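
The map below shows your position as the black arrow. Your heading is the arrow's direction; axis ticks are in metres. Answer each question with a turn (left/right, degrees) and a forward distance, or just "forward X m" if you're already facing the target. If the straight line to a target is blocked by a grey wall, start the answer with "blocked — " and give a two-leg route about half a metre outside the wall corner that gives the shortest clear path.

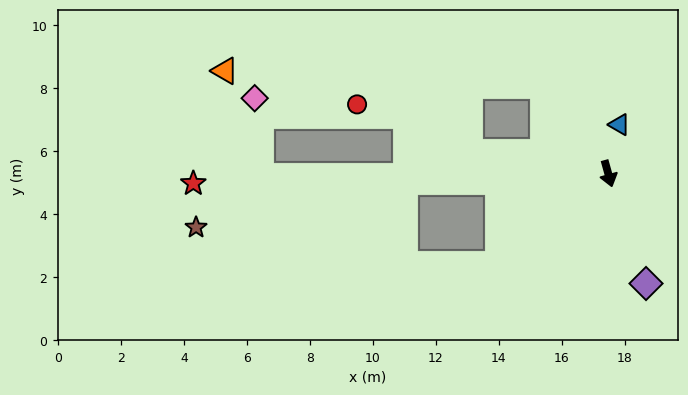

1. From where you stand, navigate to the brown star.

blocked — turn right 103°, forward 6.5 m, then turn left 10°, forward 6.8 m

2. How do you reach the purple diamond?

turn left 3°, forward 3.7 m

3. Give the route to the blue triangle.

turn left 152°, forward 1.6 m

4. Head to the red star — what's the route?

turn right 104°, forward 13.2 m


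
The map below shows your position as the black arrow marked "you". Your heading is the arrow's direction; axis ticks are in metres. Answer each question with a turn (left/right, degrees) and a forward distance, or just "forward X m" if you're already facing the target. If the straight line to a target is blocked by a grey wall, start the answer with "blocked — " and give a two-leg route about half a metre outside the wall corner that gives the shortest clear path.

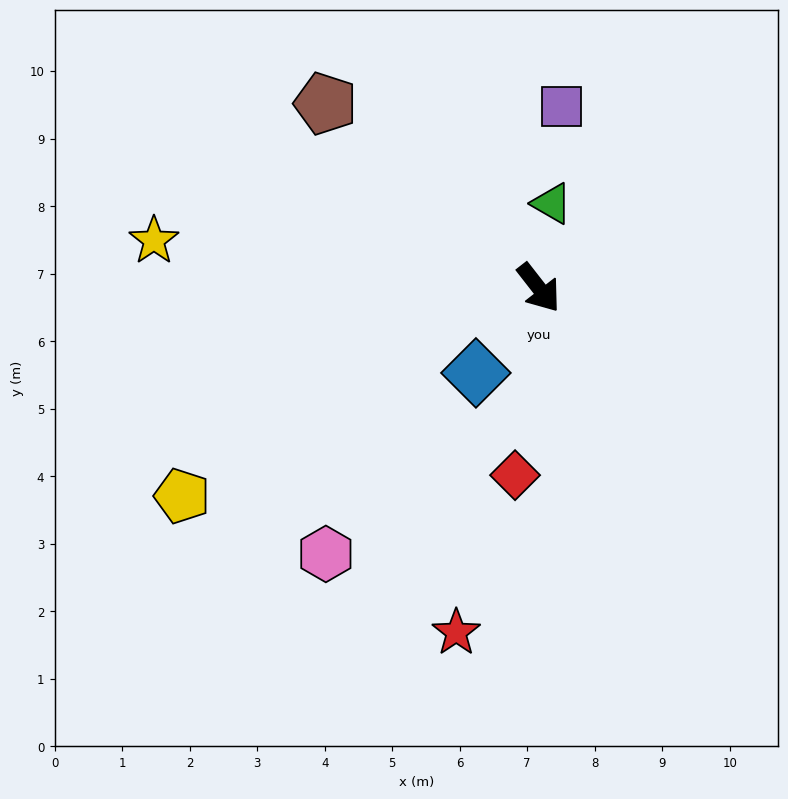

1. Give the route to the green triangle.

turn left 133°, forward 1.3 m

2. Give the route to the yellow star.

turn right 135°, forward 5.7 m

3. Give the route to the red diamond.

turn right 45°, forward 2.8 m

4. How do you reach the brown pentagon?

turn right 169°, forward 4.2 m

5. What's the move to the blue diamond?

turn right 74°, forward 1.6 m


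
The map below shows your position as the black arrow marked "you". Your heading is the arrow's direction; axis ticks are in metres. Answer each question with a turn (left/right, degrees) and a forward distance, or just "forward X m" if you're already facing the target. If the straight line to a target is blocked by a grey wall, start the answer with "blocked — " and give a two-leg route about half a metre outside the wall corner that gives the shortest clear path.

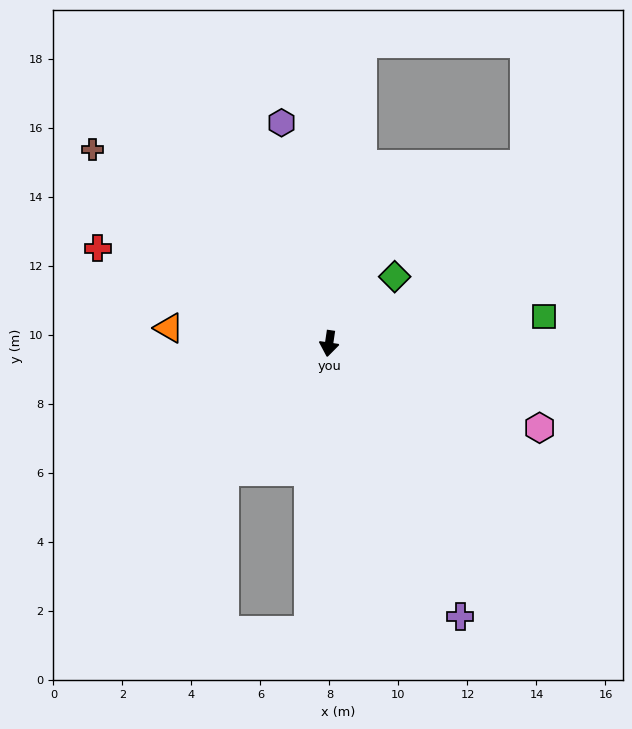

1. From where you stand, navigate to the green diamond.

turn left 144°, forward 2.7 m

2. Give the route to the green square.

turn left 106°, forward 6.3 m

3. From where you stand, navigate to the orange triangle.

turn right 87°, forward 4.7 m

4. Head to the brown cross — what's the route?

turn right 121°, forward 8.9 m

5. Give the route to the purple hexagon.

turn right 159°, forward 6.5 m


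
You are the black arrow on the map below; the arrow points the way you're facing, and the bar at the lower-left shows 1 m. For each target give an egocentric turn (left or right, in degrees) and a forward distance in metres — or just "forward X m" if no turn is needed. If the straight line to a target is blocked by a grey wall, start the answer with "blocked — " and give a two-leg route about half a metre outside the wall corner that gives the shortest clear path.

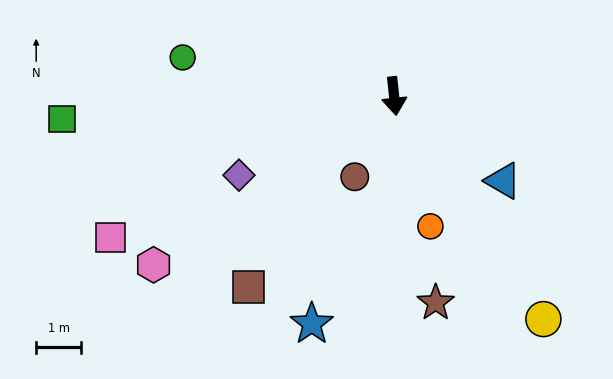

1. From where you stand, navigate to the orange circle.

turn left 9°, forward 3.0 m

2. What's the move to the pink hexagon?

turn right 61°, forward 6.5 m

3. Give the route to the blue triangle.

turn left 46°, forward 3.1 m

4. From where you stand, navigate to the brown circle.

turn right 32°, forward 2.0 m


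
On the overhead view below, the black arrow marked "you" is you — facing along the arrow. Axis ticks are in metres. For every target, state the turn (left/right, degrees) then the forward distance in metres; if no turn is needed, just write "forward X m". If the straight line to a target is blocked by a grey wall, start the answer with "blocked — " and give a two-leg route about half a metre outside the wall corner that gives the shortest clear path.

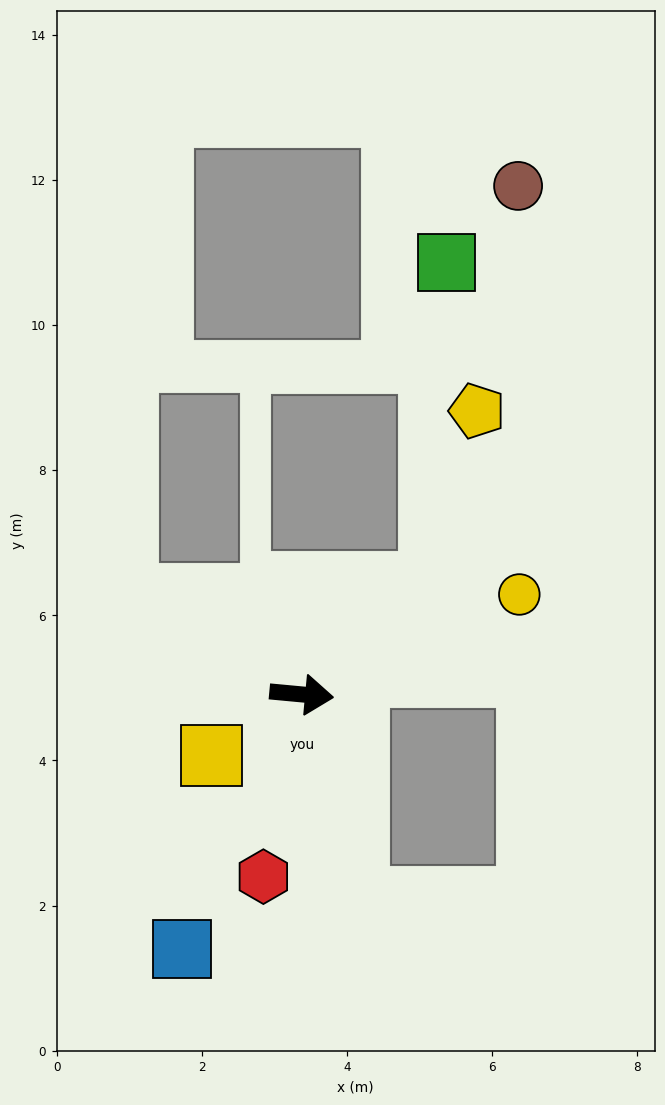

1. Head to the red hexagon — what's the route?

turn right 97°, forward 2.6 m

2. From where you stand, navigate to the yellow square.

turn right 140°, forward 1.5 m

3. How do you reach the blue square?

turn right 110°, forward 3.9 m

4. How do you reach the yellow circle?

turn left 30°, forward 3.3 m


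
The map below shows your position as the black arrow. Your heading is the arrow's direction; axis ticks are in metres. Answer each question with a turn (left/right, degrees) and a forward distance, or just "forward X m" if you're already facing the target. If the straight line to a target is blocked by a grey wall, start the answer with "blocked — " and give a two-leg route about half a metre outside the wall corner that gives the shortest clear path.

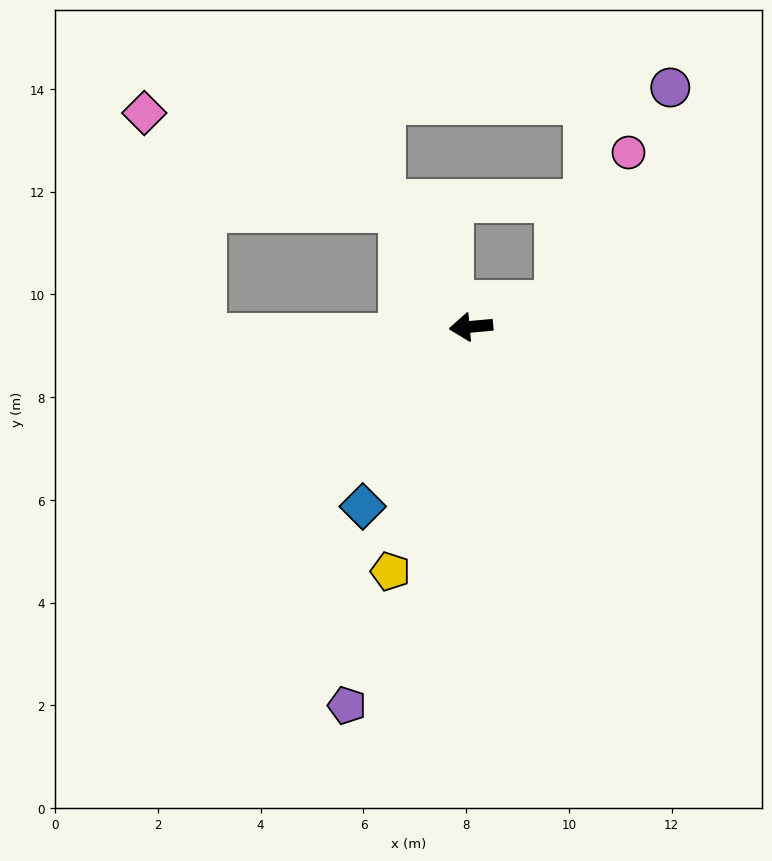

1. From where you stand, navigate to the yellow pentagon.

turn left 66°, forward 5.0 m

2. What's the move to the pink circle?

blocked — turn right 169°, forward 1.7 m, then turn left 48°, forward 3.2 m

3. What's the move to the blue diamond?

turn left 54°, forward 4.1 m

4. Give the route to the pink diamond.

blocked — turn right 64°, forward 2.6 m, then turn left 38°, forward 5.3 m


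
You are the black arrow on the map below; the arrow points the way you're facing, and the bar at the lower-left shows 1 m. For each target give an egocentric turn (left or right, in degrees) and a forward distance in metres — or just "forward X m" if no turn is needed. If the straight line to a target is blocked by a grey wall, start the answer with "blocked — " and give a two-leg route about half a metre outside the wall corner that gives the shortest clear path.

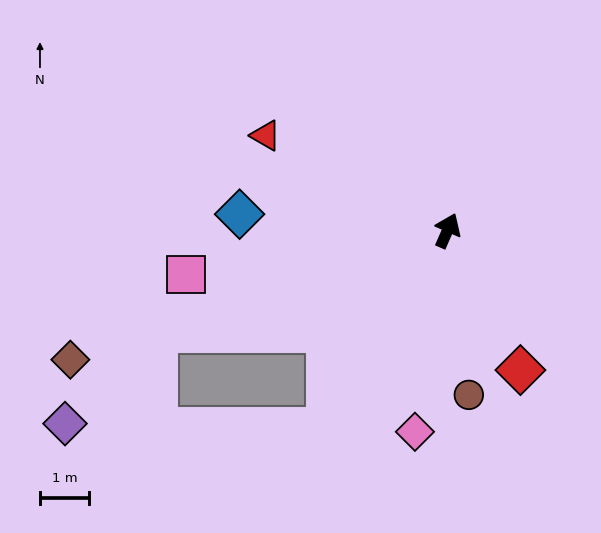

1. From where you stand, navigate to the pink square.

turn left 123°, forward 5.4 m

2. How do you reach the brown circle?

turn right 149°, forward 3.4 m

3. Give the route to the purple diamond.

blocked — turn left 133°, forward 6.3 m, then turn left 26°, forward 2.7 m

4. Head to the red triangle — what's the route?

turn left 86°, forward 4.2 m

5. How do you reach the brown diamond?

turn left 132°, forward 8.1 m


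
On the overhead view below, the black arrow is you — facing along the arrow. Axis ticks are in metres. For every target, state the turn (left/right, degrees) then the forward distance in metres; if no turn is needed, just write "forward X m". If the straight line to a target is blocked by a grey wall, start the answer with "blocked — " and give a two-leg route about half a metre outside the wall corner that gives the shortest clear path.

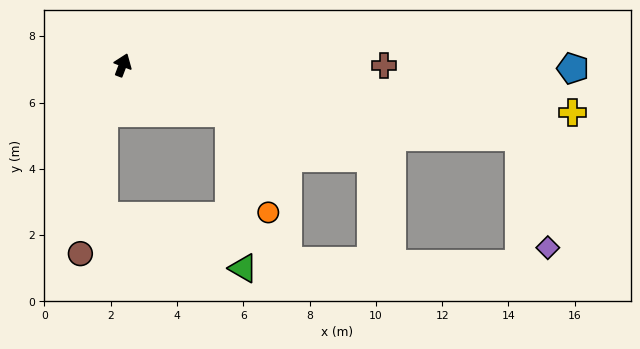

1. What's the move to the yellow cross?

turn right 75°, forward 13.6 m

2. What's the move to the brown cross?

turn right 69°, forward 7.9 m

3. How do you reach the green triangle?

blocked — turn right 93°, forward 3.5 m, then turn right 61°, forward 4.7 m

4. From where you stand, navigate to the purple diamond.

blocked — turn right 79°, forward 12.2 m, then turn right 66°, forward 3.4 m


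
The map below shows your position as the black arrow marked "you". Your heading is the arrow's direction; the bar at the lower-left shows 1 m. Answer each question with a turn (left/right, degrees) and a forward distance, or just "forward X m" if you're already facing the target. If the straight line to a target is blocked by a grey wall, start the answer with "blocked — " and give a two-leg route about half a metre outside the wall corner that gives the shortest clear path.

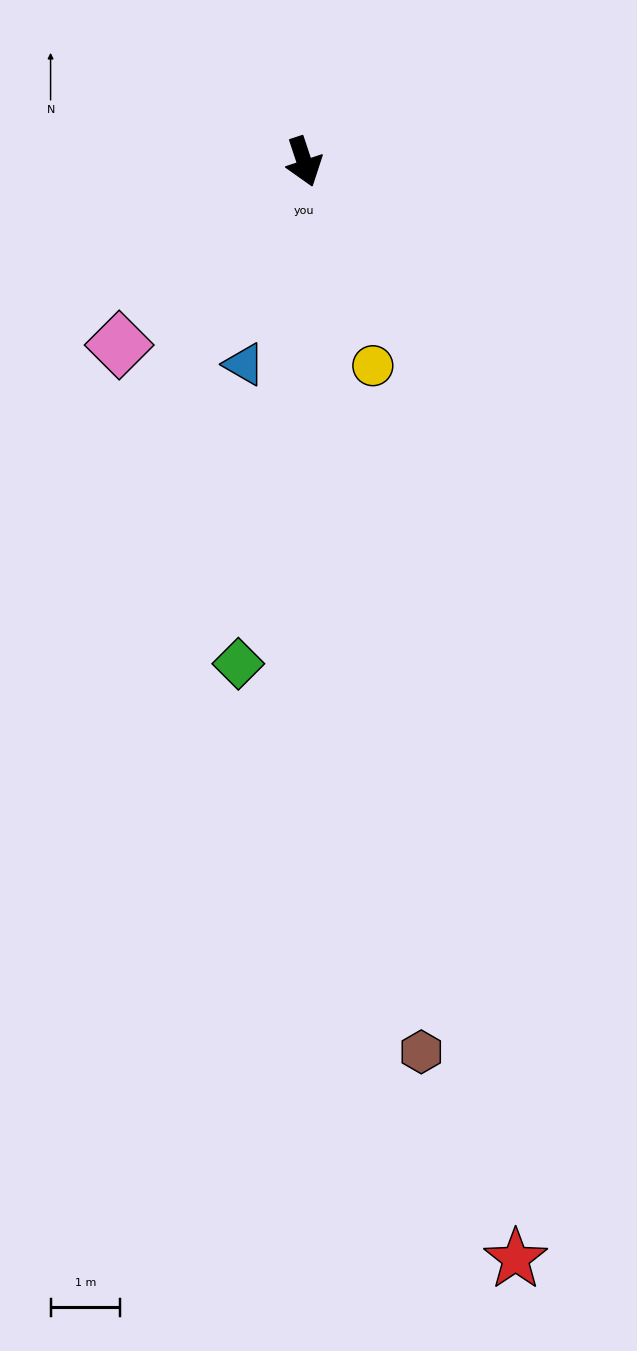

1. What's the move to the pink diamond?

turn right 64°, forward 3.7 m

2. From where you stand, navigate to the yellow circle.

forward 3.1 m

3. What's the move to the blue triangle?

turn right 35°, forward 3.0 m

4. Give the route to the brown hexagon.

turn right 11°, forward 12.9 m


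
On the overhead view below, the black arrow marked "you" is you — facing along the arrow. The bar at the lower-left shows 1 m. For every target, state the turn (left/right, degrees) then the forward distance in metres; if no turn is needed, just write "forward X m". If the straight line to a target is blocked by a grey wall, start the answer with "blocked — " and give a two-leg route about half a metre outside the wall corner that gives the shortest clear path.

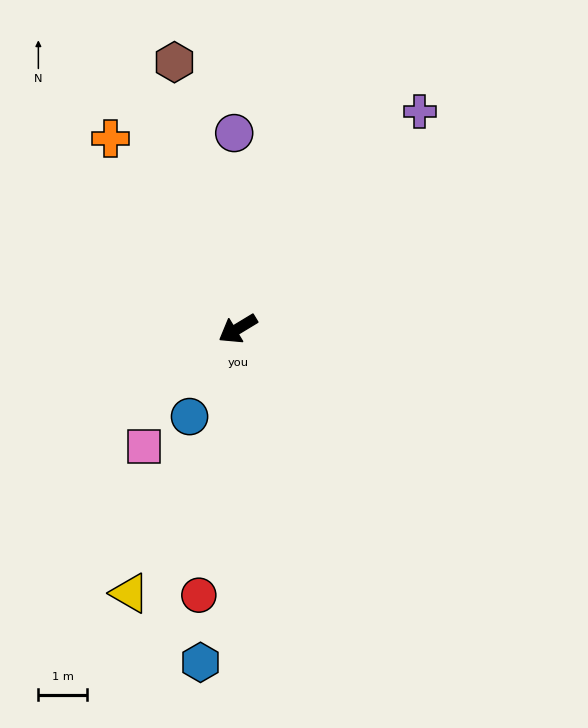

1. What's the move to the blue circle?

turn left 30°, forward 2.1 m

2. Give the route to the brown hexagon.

turn right 108°, forward 5.6 m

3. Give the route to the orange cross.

turn right 87°, forward 4.7 m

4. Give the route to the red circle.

turn left 50°, forward 5.5 m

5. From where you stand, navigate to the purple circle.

turn right 120°, forward 4.0 m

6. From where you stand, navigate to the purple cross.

turn right 161°, forward 5.8 m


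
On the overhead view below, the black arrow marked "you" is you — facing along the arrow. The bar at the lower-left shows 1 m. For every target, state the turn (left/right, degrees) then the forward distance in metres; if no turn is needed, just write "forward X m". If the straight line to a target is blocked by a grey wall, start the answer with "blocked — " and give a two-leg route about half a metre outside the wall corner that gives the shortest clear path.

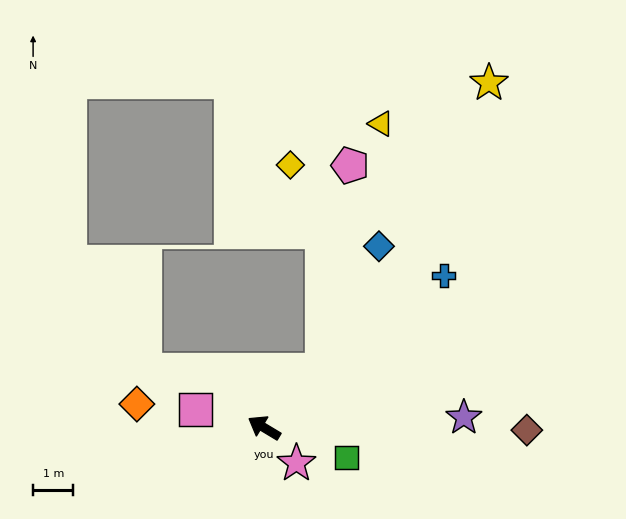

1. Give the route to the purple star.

turn right 146°, forward 5.0 m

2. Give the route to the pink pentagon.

blocked — turn right 104°, forward 2.0 m, then turn left 37°, forward 5.1 m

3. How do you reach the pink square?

turn left 16°, forward 1.8 m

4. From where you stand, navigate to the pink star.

turn left 163°, forward 1.2 m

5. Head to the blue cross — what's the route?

turn right 109°, forward 5.8 m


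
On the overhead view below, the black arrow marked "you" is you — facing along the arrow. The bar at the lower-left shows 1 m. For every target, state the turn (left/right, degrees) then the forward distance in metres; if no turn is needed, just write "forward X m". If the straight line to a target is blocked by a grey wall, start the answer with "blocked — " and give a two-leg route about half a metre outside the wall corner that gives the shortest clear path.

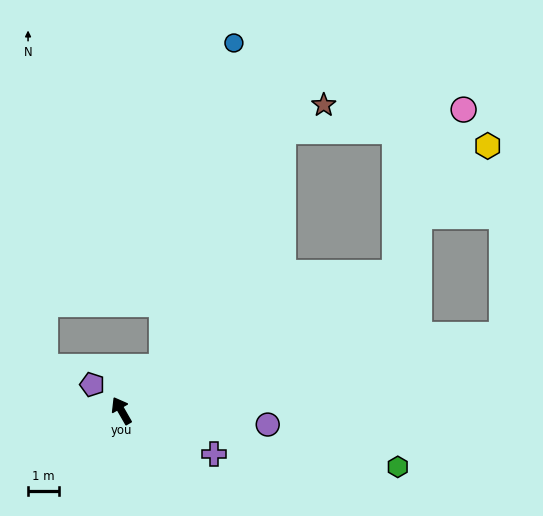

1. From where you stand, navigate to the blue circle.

blocked — turn right 73°, forward 1.9 m, then turn left 31°, forward 10.6 m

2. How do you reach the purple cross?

turn right 145°, forward 3.3 m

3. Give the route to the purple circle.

turn right 125°, forward 4.7 m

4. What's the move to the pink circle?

blocked — turn right 93°, forward 9.8 m, then turn left 40°, forward 5.7 m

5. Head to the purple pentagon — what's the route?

turn left 18°, forward 1.3 m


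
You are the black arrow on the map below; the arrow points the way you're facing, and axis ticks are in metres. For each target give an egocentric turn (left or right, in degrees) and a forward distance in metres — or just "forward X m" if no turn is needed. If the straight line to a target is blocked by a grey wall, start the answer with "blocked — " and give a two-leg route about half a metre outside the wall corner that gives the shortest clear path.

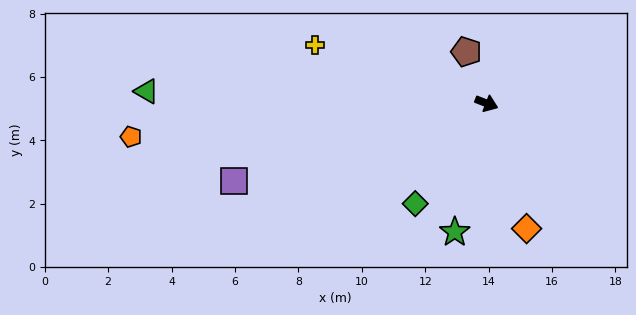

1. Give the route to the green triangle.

turn right 161°, forward 10.7 m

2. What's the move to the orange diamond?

turn right 51°, forward 4.1 m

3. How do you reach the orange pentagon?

turn right 153°, forward 11.3 m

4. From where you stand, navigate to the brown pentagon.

turn left 133°, forward 1.7 m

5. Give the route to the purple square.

turn right 142°, forward 8.3 m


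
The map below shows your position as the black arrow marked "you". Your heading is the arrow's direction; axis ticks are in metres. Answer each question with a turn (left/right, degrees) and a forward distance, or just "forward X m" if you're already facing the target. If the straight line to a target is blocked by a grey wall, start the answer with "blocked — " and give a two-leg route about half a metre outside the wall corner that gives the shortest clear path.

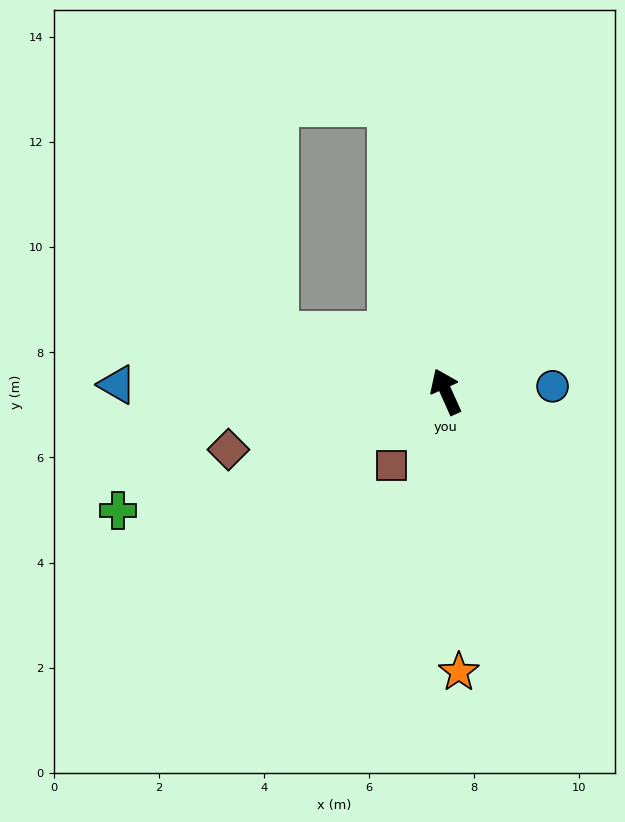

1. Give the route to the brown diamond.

turn left 81°, forward 4.3 m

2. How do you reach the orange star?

turn left 158°, forward 5.3 m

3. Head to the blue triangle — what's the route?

turn left 65°, forward 6.3 m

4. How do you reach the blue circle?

turn right 111°, forward 2.0 m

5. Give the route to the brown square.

turn left 119°, forward 1.7 m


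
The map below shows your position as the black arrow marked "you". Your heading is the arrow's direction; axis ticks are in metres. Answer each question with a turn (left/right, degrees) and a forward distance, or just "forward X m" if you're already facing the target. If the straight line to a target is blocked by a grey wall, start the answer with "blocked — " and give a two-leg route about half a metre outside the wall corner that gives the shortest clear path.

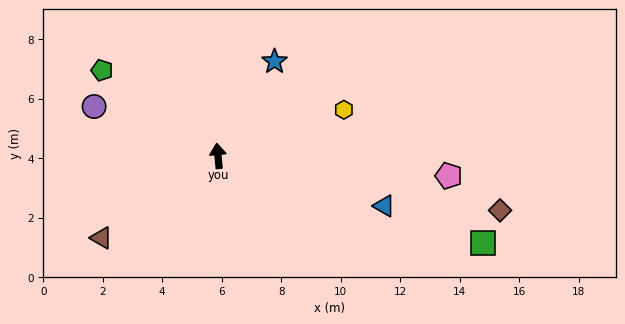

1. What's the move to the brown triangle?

turn left 120°, forward 4.8 m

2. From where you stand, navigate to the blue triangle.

turn right 112°, forward 5.8 m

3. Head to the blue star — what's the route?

turn right 37°, forward 3.7 m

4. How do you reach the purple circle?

turn left 63°, forward 4.5 m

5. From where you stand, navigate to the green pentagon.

turn left 48°, forward 4.8 m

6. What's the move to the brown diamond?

turn right 107°, forward 9.7 m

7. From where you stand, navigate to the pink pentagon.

turn right 101°, forward 7.8 m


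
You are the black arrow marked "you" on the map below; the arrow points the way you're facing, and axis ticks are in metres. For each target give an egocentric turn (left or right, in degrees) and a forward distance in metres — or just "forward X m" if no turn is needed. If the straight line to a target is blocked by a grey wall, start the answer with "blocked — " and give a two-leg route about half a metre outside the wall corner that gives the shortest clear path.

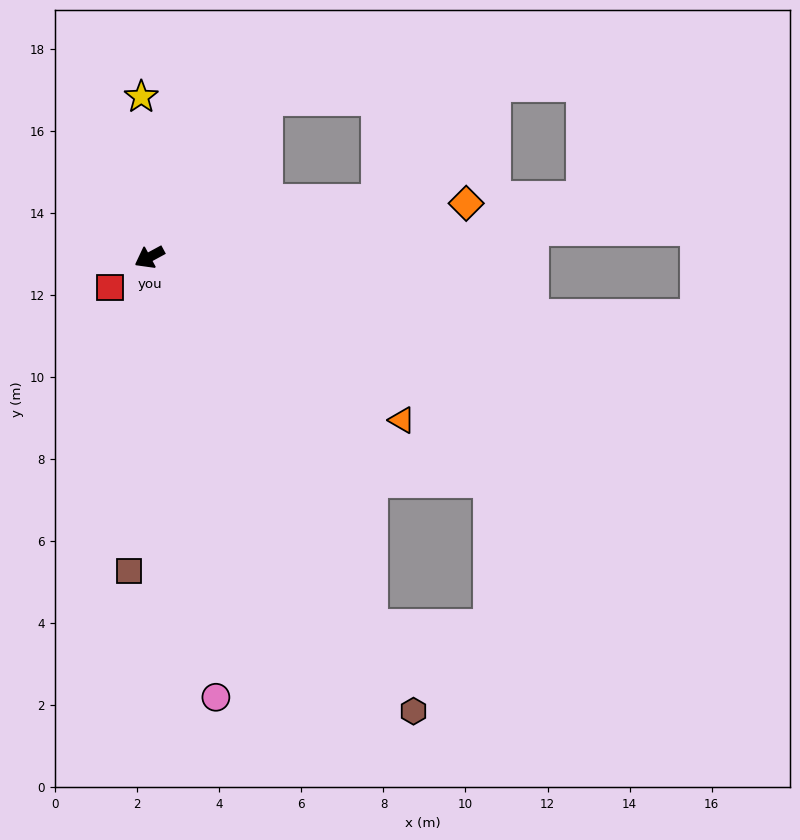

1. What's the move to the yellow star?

turn right 116°, forward 3.9 m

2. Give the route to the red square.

turn left 9°, forward 1.2 m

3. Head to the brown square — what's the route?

turn left 58°, forward 7.7 m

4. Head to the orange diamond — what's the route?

turn left 161°, forward 7.8 m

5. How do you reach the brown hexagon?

turn left 92°, forward 12.8 m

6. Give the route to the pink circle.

turn left 70°, forward 10.8 m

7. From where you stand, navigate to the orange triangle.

turn left 119°, forward 7.3 m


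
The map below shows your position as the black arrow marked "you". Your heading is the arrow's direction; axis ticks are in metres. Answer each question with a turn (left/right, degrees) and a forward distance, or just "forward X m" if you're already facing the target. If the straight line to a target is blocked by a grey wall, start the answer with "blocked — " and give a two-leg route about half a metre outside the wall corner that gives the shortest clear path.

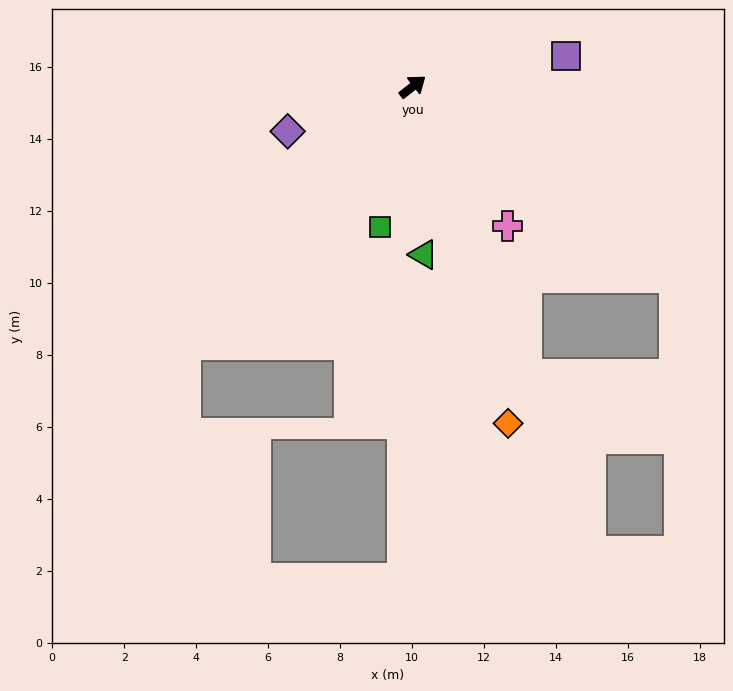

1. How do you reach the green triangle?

turn right 124°, forward 4.7 m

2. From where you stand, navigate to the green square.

turn right 141°, forward 4.0 m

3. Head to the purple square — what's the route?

turn right 27°, forward 4.3 m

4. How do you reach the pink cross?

turn right 94°, forward 4.7 m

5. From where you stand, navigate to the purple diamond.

turn left 162°, forward 3.7 m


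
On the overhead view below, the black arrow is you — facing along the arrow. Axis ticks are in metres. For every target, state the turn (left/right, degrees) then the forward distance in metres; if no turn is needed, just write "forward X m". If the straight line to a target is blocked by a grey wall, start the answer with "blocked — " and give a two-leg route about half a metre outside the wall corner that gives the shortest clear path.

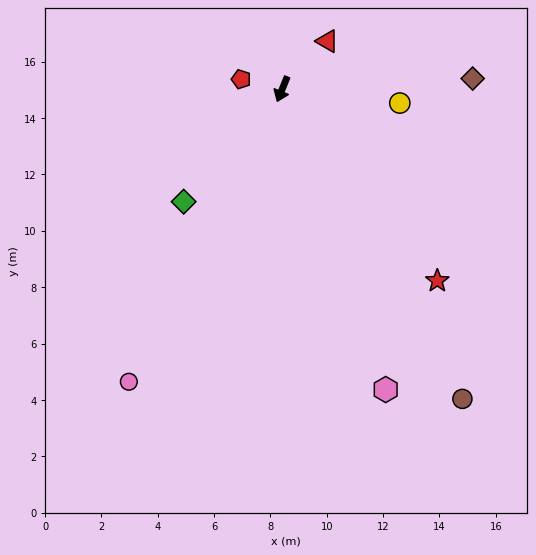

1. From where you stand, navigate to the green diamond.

turn right 19°, forward 5.3 m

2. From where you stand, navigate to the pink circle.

turn right 6°, forward 11.7 m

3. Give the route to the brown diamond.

turn left 115°, forward 6.8 m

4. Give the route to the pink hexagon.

turn left 41°, forward 11.3 m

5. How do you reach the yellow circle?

turn left 105°, forward 4.2 m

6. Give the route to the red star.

turn left 61°, forward 8.8 m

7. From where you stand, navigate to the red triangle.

turn left 159°, forward 2.3 m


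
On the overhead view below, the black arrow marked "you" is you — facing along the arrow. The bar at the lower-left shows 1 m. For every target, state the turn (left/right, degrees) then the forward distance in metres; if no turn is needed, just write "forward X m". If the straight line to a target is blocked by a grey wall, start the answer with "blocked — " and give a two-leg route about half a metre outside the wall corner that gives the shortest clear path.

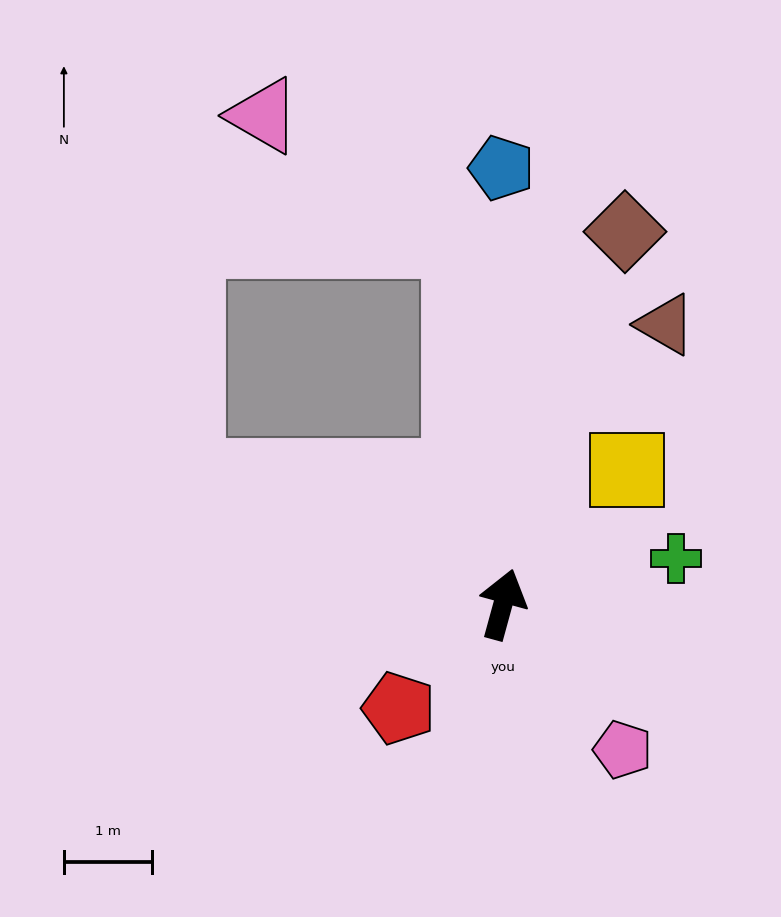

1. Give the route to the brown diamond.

turn right 3°, forward 4.4 m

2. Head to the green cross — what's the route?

turn right 60°, forward 2.0 m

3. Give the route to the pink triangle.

blocked — turn left 22°, forward 4.1 m, then turn left 51°, forward 2.6 m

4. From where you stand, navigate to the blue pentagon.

turn left 15°, forward 4.9 m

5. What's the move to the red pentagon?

turn left 150°, forward 1.7 m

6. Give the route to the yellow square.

turn right 27°, forward 2.1 m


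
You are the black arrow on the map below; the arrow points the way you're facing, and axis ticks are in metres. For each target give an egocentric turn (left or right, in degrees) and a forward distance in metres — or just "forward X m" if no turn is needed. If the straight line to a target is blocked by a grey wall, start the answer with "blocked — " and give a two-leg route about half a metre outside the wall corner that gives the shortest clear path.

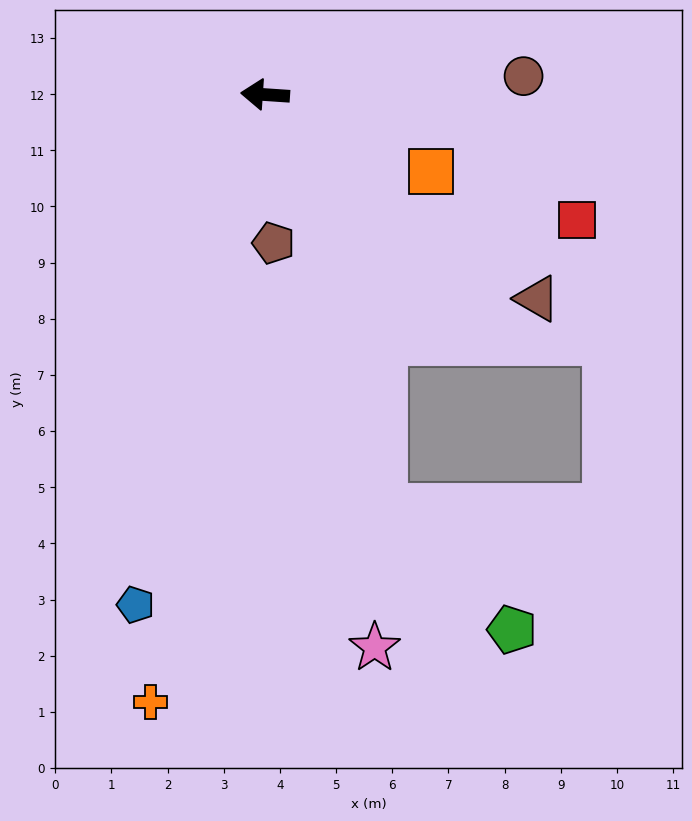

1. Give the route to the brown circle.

turn right 172°, forward 4.6 m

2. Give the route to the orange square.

turn left 159°, forward 3.3 m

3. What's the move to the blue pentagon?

turn left 80°, forward 9.4 m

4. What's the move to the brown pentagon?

turn left 97°, forward 2.6 m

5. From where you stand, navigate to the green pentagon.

blocked — turn left 110°, forward 7.6 m, then turn left 30°, forward 3.2 m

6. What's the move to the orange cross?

turn left 83°, forward 11.0 m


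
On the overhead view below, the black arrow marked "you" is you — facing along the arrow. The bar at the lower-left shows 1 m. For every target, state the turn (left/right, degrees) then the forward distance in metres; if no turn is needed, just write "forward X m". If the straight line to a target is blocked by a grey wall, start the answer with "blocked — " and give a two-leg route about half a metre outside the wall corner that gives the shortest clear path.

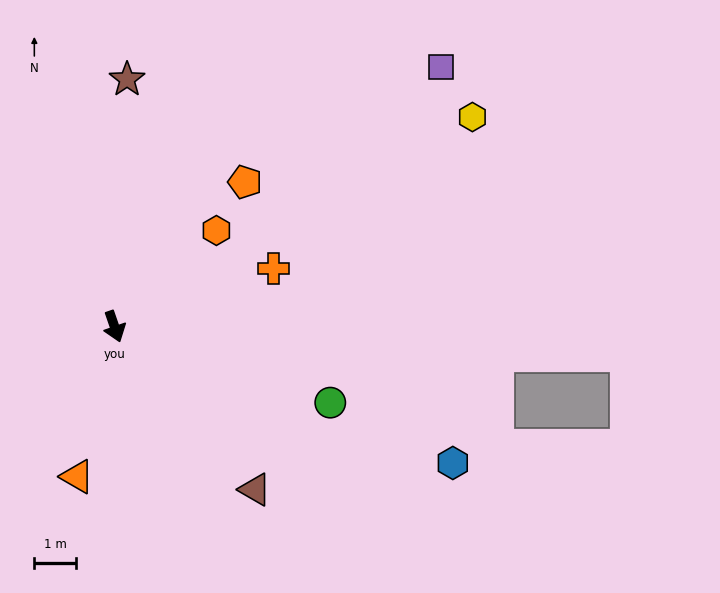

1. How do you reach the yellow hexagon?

turn left 101°, forward 10.0 m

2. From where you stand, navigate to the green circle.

turn left 52°, forward 5.5 m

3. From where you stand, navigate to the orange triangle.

turn right 33°, forward 3.7 m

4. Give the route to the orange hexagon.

turn left 114°, forward 3.4 m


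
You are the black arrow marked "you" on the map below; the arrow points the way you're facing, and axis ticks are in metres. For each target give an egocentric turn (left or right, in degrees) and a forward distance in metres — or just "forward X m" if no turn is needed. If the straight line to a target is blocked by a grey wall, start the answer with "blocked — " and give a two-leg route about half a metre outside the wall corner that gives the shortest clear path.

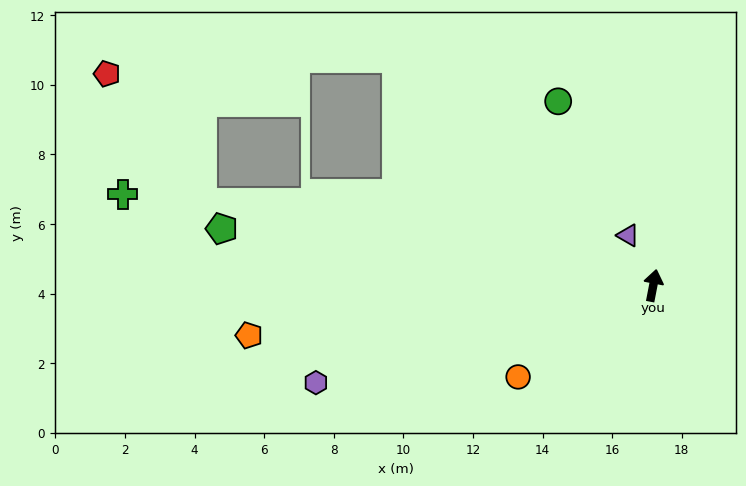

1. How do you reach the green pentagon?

turn left 93°, forward 12.5 m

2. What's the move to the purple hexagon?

turn left 117°, forward 10.1 m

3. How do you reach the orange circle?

turn left 135°, forward 4.7 m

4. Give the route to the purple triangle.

turn left 38°, forward 1.6 m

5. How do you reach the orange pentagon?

turn left 108°, forward 11.7 m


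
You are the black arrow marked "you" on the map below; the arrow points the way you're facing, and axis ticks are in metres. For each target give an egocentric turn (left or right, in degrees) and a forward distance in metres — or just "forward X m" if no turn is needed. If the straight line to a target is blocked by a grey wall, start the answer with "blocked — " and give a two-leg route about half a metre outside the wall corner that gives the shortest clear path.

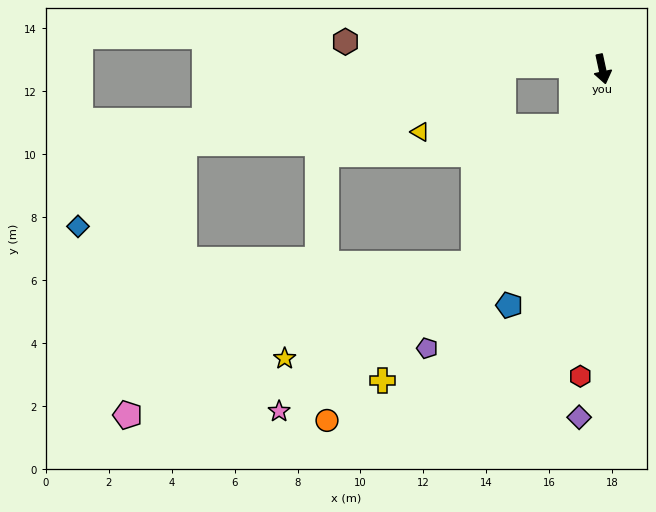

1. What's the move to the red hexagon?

turn right 16°, forward 9.8 m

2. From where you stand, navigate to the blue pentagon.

turn right 34°, forward 8.1 m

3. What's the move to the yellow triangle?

blocked — turn right 40°, forward 2.1 m, then turn right 60°, forward 4.8 m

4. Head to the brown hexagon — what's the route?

turn right 108°, forward 8.2 m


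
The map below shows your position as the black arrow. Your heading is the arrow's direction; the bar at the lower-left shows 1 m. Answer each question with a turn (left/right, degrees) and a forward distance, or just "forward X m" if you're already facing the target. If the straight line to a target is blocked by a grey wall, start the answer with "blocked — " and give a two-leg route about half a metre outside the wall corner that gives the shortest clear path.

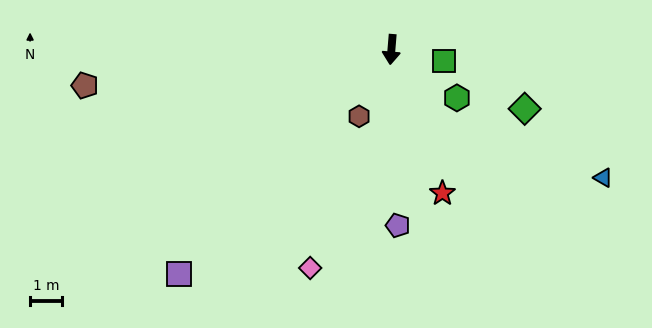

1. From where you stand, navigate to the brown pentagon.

turn right 79°, forward 9.7 m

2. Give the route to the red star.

turn left 24°, forward 4.8 m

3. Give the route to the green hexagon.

turn left 58°, forward 2.6 m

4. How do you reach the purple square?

turn right 39°, forward 9.7 m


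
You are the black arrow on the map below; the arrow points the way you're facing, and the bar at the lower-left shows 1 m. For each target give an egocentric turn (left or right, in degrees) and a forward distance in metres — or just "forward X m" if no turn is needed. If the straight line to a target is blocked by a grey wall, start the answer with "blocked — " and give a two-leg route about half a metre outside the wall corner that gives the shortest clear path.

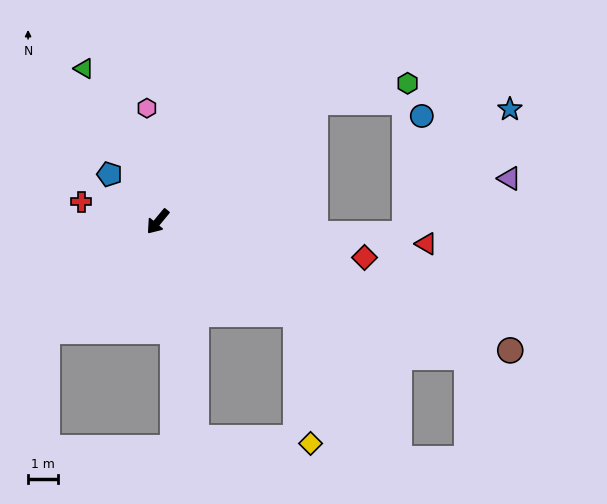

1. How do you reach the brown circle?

turn left 110°, forward 12.4 m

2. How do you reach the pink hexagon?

turn right 135°, forward 3.8 m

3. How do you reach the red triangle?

turn left 125°, forward 8.9 m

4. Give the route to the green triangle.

turn right 115°, forward 5.6 m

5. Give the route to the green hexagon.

blocked — turn left 167°, forward 6.5 m, then turn right 26°, forward 3.1 m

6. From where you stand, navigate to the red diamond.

turn left 120°, forward 6.9 m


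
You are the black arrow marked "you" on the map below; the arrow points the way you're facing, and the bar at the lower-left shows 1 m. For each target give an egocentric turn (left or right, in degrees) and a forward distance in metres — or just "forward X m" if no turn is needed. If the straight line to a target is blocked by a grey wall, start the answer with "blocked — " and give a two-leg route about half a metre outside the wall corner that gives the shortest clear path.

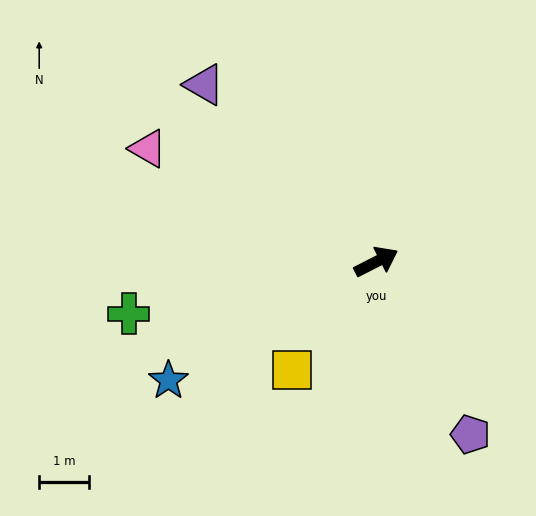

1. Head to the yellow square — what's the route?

turn right 155°, forward 2.8 m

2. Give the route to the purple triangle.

turn left 107°, forward 5.0 m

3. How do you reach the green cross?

turn left 165°, forward 5.1 m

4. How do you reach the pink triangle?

turn left 127°, forward 5.1 m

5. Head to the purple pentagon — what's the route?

turn right 88°, forward 3.9 m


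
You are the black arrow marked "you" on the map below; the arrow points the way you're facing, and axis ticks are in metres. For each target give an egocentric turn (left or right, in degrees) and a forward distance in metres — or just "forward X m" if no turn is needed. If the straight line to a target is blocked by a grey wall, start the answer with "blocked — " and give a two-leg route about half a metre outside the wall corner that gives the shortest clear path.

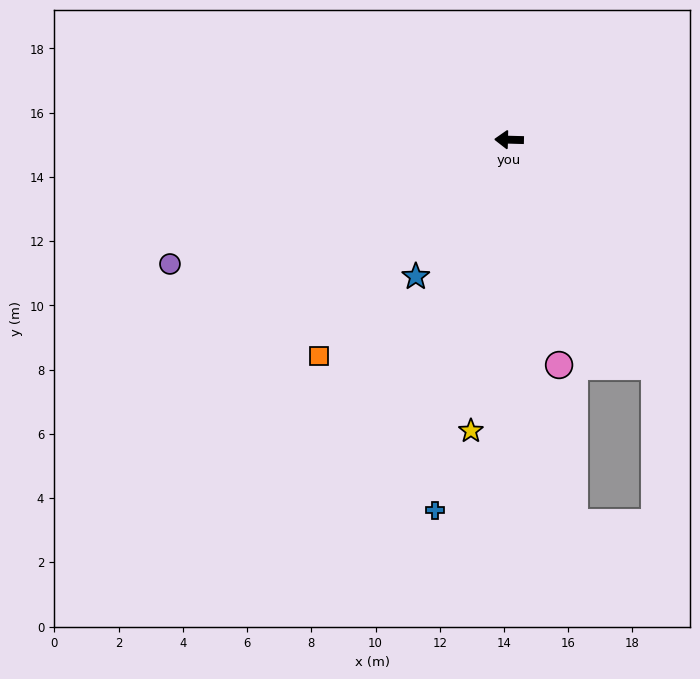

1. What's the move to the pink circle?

turn left 104°, forward 7.2 m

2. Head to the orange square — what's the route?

turn left 50°, forward 9.0 m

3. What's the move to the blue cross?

turn left 80°, forward 11.8 m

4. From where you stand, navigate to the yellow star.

turn left 84°, forward 9.1 m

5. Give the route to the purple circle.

turn left 22°, forward 11.2 m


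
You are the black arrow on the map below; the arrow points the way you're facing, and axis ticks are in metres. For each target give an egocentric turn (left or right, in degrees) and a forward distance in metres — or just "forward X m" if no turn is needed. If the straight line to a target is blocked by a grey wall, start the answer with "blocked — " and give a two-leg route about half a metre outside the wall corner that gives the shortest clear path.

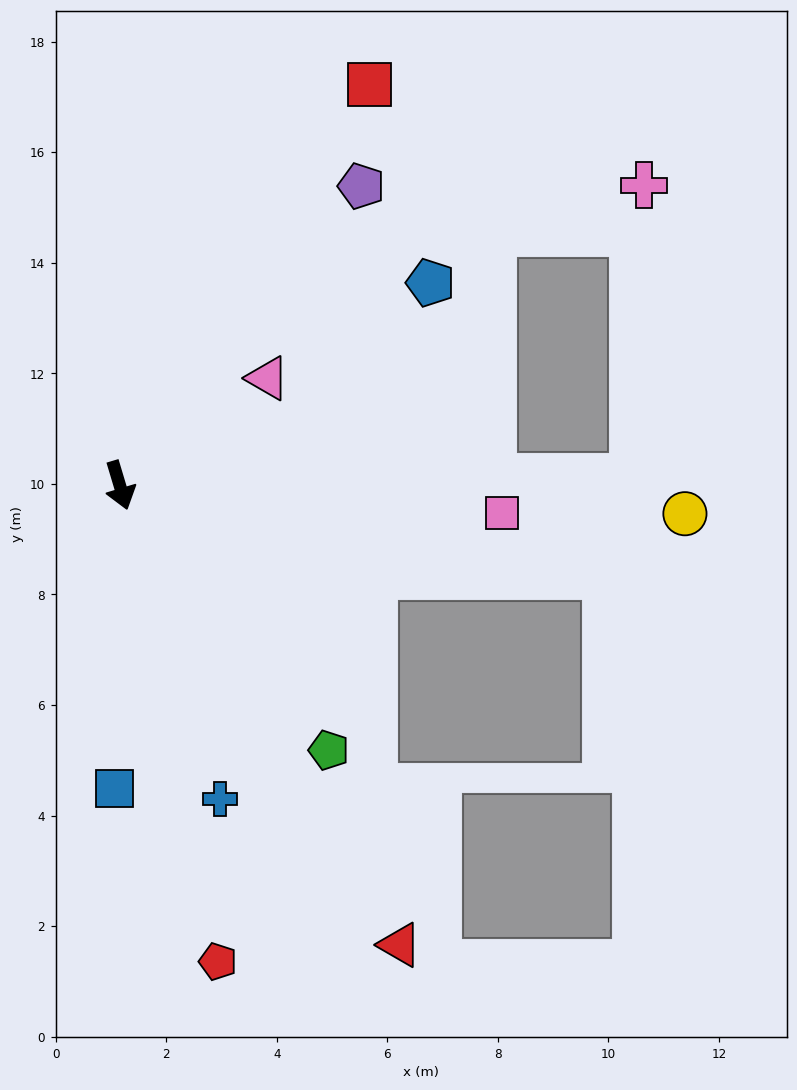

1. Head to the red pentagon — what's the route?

turn right 5°, forward 8.8 m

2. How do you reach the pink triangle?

turn left 109°, forward 3.3 m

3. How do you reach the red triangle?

turn left 15°, forward 9.7 m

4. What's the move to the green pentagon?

turn left 22°, forward 6.1 m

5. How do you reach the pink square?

turn left 69°, forward 6.9 m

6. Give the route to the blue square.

turn right 18°, forward 5.5 m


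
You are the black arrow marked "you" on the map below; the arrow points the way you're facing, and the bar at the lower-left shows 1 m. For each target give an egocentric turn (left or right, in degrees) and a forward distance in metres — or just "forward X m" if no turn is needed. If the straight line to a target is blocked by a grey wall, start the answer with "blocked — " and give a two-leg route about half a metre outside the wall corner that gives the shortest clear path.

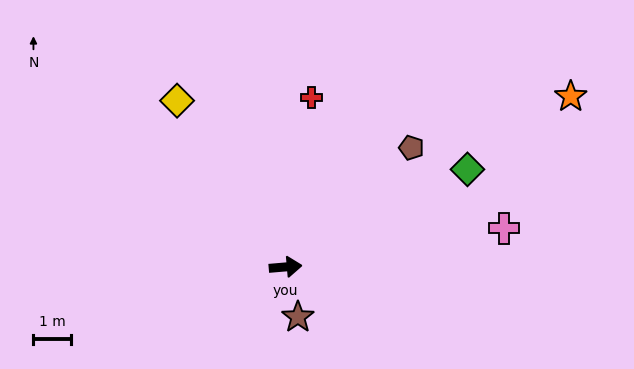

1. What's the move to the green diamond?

turn left 23°, forward 5.5 m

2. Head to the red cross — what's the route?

turn left 76°, forward 4.6 m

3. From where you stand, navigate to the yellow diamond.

turn left 118°, forward 5.3 m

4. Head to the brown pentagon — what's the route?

turn left 39°, forward 4.7 m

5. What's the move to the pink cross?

turn left 5°, forward 6.0 m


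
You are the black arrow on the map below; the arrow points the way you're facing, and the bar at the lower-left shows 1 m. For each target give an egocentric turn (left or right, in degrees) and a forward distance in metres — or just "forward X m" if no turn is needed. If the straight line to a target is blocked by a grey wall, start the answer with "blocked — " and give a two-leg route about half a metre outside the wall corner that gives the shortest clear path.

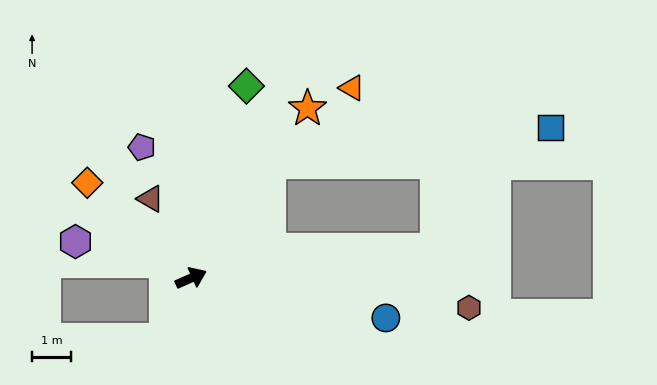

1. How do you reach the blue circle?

turn right 35°, forward 5.2 m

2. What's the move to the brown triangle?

turn left 93°, forward 2.3 m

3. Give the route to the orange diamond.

turn left 114°, forward 3.7 m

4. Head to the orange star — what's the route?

turn left 32°, forward 5.3 m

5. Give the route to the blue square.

blocked — turn left 32°, forward 3.6 m, then turn right 49°, forward 7.4 m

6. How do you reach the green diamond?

turn left 50°, forward 5.2 m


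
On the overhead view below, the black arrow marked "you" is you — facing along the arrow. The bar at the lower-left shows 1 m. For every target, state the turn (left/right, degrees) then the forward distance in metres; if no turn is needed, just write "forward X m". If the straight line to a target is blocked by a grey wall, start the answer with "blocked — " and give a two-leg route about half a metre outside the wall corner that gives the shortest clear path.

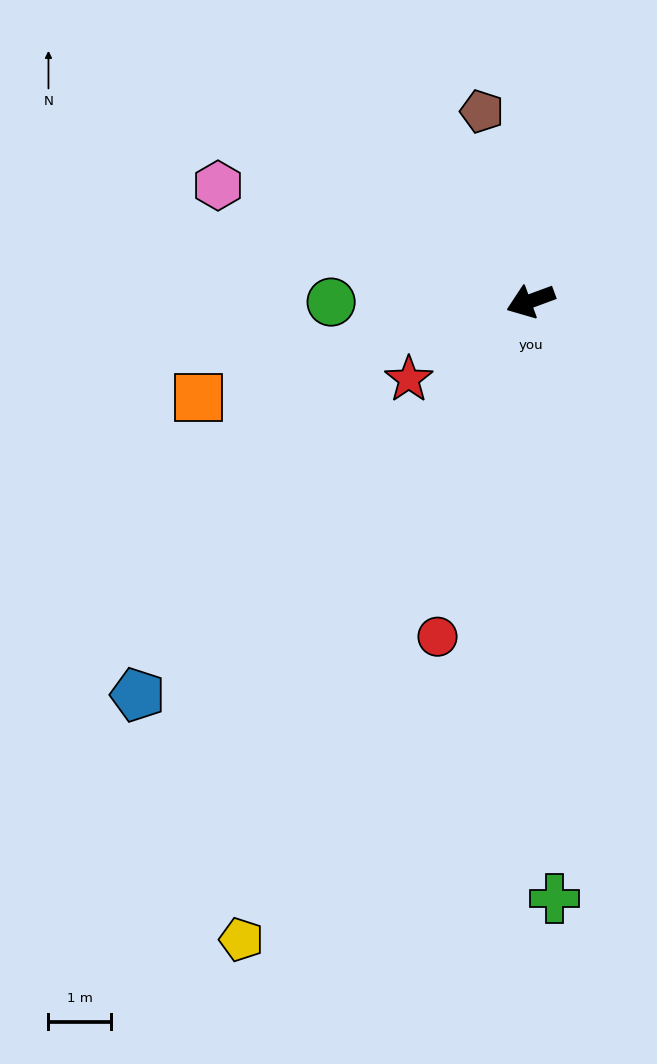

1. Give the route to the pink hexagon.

turn right 41°, forward 5.3 m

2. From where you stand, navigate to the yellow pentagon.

turn left 45°, forward 11.1 m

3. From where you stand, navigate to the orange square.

turn right 4°, forward 5.5 m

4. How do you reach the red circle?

turn left 54°, forward 5.5 m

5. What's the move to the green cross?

turn left 72°, forward 9.5 m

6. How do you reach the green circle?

turn right 20°, forward 3.2 m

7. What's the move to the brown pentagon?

turn right 96°, forward 3.1 m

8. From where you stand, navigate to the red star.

turn left 12°, forward 2.3 m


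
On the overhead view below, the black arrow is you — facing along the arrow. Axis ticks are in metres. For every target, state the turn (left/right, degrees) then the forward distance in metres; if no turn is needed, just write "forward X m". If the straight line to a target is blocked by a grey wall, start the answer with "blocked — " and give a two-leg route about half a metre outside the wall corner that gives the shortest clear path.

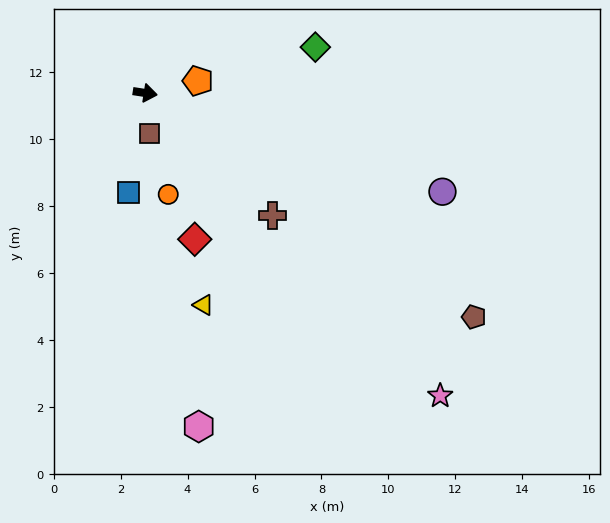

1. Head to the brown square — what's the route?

turn right 75°, forward 1.2 m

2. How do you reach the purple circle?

turn right 10°, forward 9.4 m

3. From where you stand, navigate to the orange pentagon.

turn left 22°, forward 1.6 m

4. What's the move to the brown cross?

turn right 35°, forward 5.3 m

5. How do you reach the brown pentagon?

turn right 25°, forward 11.9 m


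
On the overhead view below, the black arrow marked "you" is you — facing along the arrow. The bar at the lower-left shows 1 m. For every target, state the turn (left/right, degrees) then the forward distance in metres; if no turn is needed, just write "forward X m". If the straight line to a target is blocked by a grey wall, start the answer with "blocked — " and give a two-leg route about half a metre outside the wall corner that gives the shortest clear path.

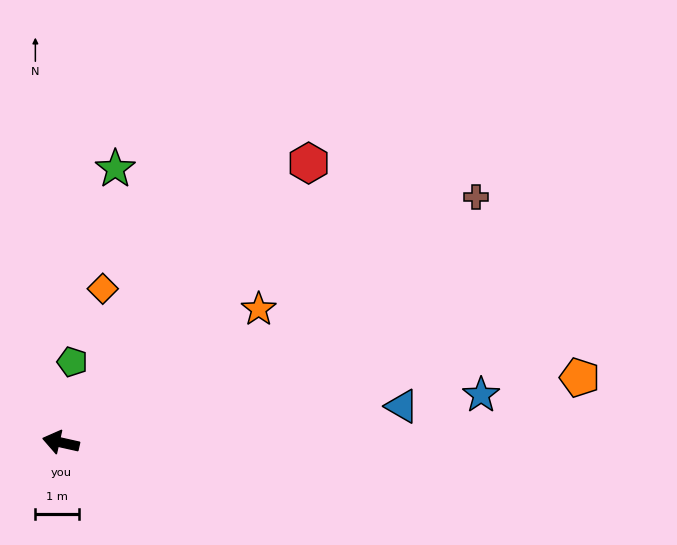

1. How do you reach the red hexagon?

turn right 119°, forward 8.5 m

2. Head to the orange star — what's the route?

turn right 133°, forward 5.5 m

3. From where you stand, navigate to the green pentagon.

turn right 85°, forward 1.9 m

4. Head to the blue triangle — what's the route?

turn right 161°, forward 7.8 m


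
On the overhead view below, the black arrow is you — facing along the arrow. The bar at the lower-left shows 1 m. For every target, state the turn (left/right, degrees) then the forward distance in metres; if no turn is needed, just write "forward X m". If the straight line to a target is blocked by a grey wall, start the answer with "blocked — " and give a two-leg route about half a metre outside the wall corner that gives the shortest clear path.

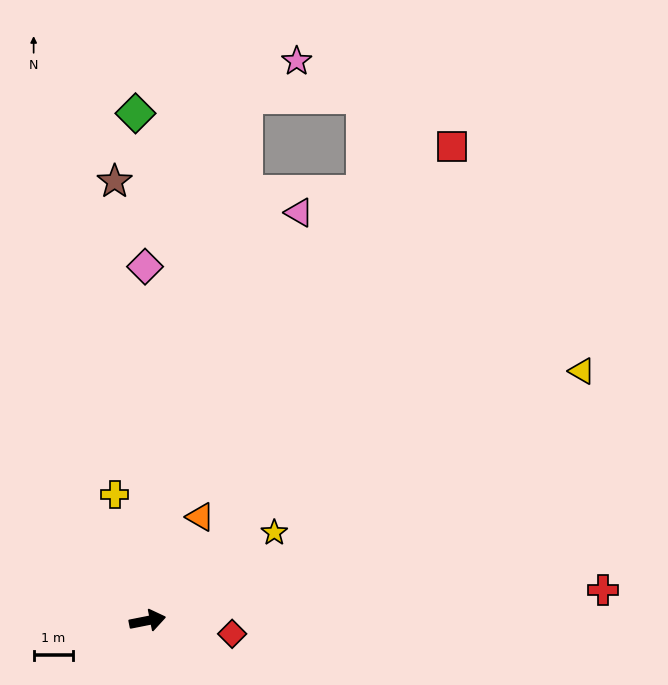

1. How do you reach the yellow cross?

turn left 93°, forward 3.3 m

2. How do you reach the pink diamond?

turn left 79°, forward 9.0 m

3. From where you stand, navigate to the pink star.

blocked — turn left 68°, forward 13.6 m, then turn right 43°, forward 1.6 m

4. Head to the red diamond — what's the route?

turn right 20°, forward 2.2 m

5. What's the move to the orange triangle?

turn left 52°, forward 3.0 m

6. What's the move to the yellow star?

turn left 24°, forward 3.9 m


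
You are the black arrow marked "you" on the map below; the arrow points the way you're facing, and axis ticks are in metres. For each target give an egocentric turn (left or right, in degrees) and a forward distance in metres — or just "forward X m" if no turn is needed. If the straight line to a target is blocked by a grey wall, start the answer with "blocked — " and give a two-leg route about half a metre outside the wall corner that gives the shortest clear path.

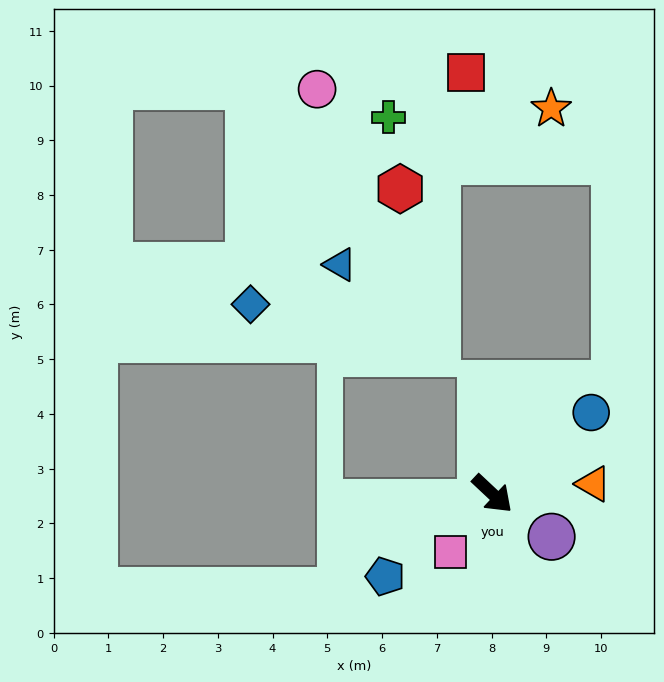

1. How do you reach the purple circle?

turn left 7°, forward 1.3 m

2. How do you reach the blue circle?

turn left 83°, forward 2.3 m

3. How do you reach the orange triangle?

turn left 49°, forward 1.9 m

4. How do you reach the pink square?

turn right 83°, forward 1.3 m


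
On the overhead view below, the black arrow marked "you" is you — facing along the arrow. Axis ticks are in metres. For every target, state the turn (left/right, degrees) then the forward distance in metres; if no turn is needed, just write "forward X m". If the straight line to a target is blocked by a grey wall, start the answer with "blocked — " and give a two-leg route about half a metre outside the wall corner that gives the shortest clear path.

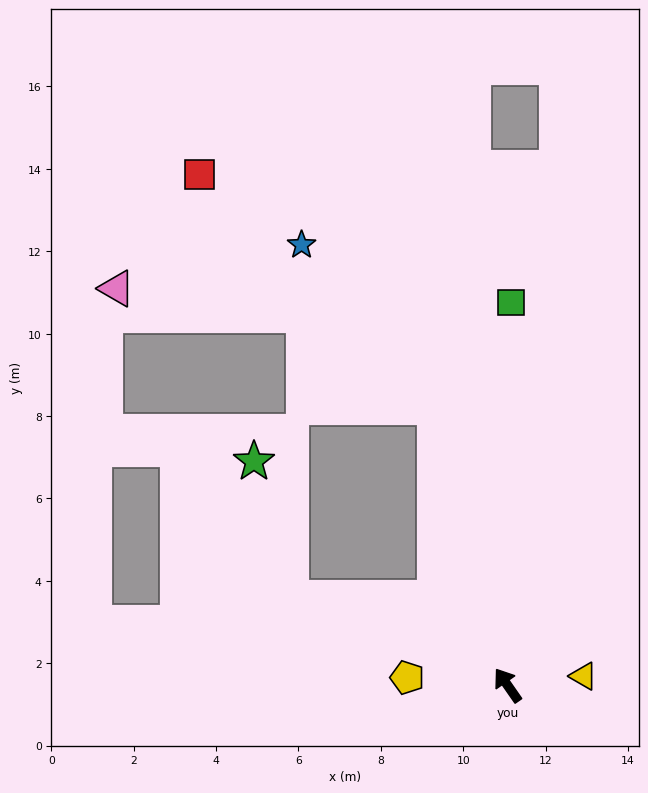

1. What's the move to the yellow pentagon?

turn left 51°, forward 2.4 m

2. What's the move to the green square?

turn right 35°, forward 9.3 m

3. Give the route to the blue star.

blocked — turn right 20°, forward 7.0 m, then turn left 24°, forward 5.1 m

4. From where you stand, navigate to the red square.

blocked — turn right 20°, forward 7.0 m, then turn left 30°, forward 8.0 m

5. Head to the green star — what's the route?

blocked — turn left 33°, forward 5.7 m, then turn right 52°, forward 3.4 m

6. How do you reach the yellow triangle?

turn right 118°, forward 1.9 m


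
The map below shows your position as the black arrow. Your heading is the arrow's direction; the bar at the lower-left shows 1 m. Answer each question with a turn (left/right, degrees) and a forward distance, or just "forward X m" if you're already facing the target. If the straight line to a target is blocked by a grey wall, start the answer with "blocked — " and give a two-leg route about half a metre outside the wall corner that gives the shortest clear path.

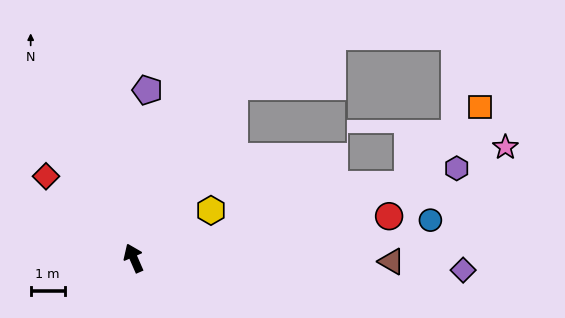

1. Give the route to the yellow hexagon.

turn right 82°, forward 2.7 m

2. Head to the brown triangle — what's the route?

turn right 114°, forward 7.6 m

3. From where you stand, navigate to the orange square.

blocked — turn right 99°, forward 8.3 m, then turn left 33°, forward 3.1 m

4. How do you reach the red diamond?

turn left 23°, forward 3.5 m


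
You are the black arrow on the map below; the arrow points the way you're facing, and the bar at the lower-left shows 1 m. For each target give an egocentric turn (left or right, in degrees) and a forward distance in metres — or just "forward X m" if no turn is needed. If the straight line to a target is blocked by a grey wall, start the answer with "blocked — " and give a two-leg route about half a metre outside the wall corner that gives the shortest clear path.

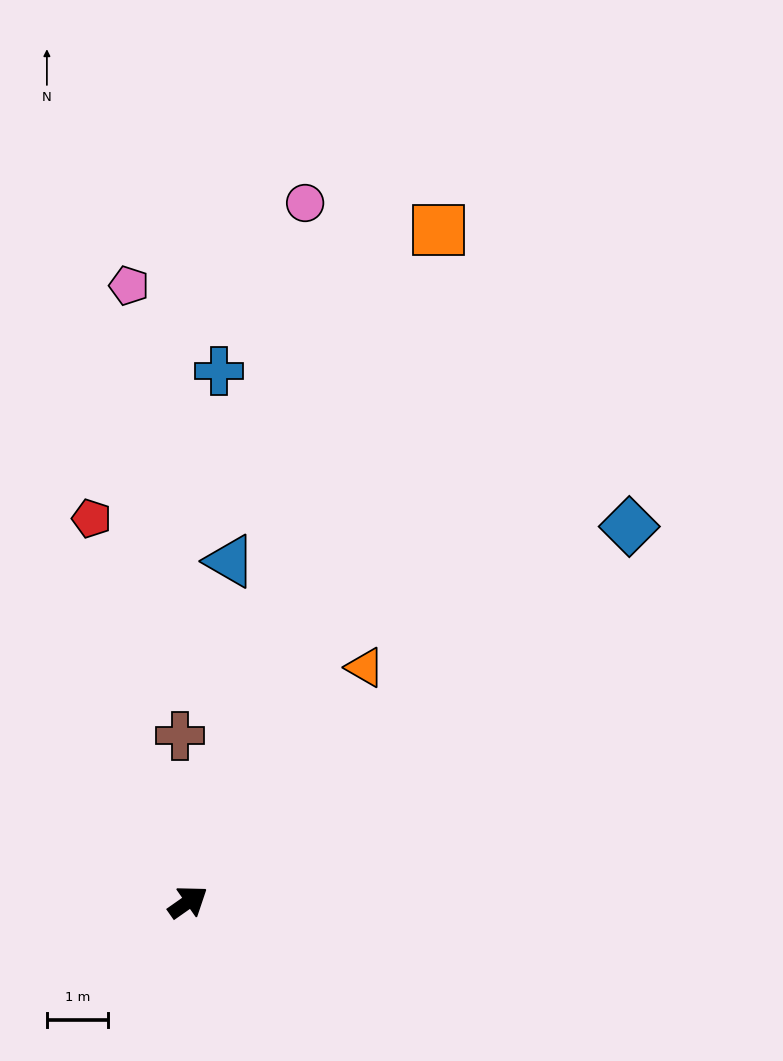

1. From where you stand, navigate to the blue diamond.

turn left 5°, forward 9.5 m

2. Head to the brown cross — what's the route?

turn left 58°, forward 2.7 m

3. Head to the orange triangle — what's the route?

turn left 18°, forward 4.8 m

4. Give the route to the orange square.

turn left 34°, forward 11.8 m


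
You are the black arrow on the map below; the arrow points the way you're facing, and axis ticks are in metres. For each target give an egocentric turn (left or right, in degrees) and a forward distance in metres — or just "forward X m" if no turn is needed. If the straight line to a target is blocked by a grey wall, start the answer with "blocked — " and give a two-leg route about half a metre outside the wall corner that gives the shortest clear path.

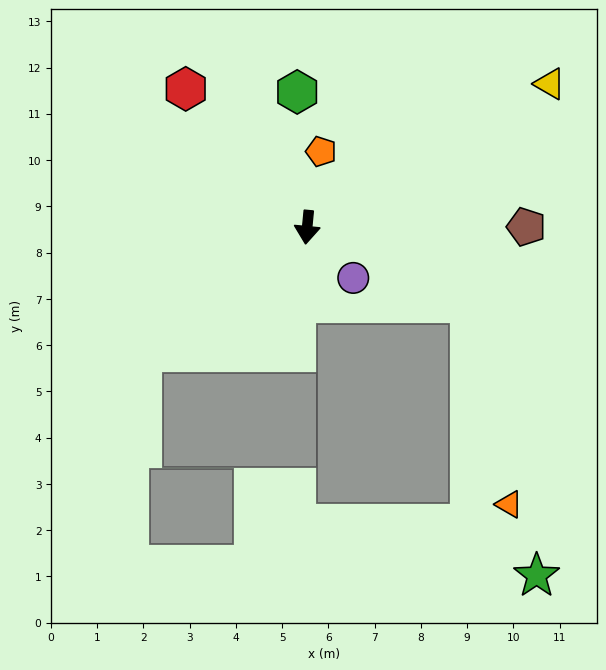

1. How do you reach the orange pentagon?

turn left 175°, forward 1.7 m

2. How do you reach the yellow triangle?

turn left 126°, forward 6.1 m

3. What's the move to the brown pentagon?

turn left 96°, forward 4.7 m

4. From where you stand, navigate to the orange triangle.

blocked — turn left 70°, forward 3.9 m, then turn right 54°, forward 4.4 m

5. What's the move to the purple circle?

turn left 48°, forward 1.5 m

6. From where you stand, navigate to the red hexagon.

turn right 133°, forward 4.0 m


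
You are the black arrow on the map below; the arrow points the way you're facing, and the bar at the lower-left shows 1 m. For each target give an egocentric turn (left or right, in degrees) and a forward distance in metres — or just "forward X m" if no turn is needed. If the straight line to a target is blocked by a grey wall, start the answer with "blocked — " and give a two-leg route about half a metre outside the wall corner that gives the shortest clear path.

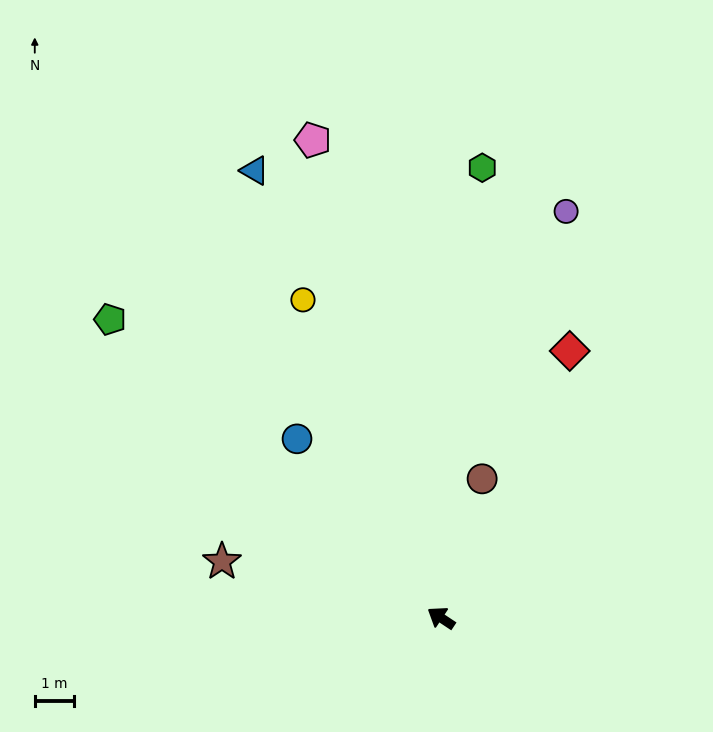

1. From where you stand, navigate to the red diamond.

turn right 82°, forward 7.5 m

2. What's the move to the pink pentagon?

turn right 41°, forward 12.5 m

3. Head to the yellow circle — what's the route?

turn right 33°, forward 8.8 m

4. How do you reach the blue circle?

turn right 18°, forward 5.8 m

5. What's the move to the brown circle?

turn right 73°, forward 3.7 m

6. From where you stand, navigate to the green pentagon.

turn right 8°, forward 11.3 m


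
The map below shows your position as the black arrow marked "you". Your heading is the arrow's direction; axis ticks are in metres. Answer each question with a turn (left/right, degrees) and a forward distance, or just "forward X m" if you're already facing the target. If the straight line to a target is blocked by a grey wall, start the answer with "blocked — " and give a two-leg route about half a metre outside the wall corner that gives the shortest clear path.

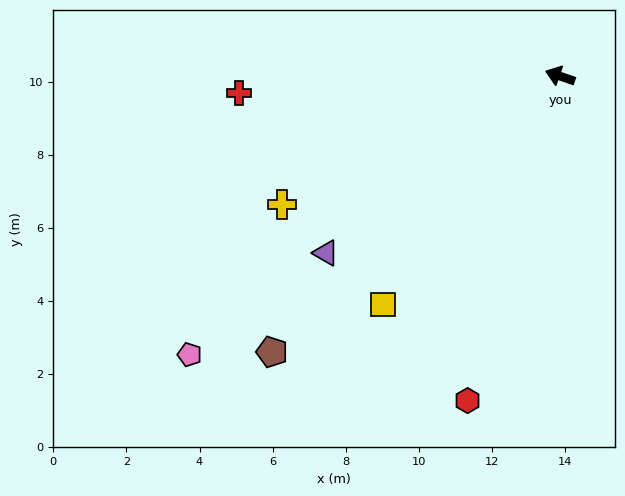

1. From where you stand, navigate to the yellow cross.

turn left 44°, forward 8.4 m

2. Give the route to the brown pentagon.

turn left 63°, forward 10.9 m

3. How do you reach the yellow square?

turn left 71°, forward 7.9 m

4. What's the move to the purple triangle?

turn left 56°, forward 8.0 m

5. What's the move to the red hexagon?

turn left 93°, forward 9.2 m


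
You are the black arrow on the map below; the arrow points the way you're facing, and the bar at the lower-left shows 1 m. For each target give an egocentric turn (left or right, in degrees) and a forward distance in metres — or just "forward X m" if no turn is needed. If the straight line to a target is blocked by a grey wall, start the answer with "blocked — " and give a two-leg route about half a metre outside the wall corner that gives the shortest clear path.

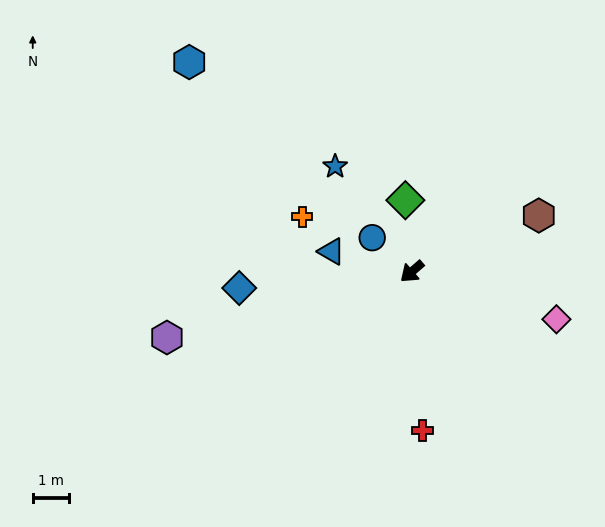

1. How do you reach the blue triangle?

turn right 55°, forward 2.3 m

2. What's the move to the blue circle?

turn right 81°, forward 1.4 m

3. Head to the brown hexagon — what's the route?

turn left 163°, forward 3.8 m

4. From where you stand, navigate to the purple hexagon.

turn right 26°, forward 6.9 m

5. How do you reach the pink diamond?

turn left 121°, forward 4.2 m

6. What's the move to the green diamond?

turn right 126°, forward 2.0 m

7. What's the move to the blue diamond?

turn right 36°, forward 4.8 m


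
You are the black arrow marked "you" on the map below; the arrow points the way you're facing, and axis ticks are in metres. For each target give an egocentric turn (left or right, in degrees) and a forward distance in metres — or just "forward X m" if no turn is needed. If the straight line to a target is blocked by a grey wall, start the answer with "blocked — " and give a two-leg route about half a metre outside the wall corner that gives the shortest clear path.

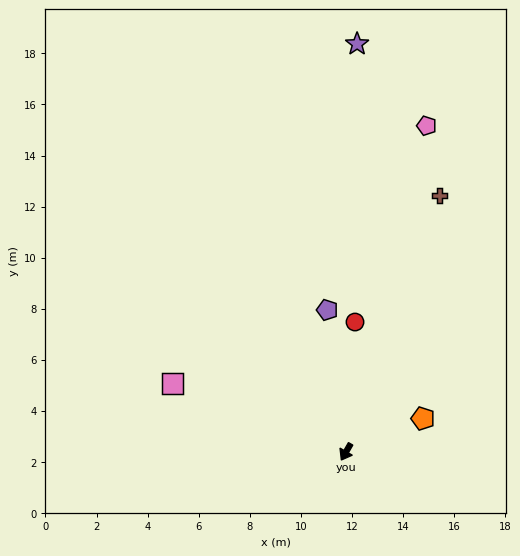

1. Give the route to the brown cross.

turn right 170°, forward 10.7 m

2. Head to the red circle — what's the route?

turn right 154°, forward 5.1 m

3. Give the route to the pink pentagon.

turn right 164°, forward 13.2 m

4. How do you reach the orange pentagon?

turn left 143°, forward 3.3 m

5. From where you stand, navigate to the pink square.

turn right 82°, forward 7.3 m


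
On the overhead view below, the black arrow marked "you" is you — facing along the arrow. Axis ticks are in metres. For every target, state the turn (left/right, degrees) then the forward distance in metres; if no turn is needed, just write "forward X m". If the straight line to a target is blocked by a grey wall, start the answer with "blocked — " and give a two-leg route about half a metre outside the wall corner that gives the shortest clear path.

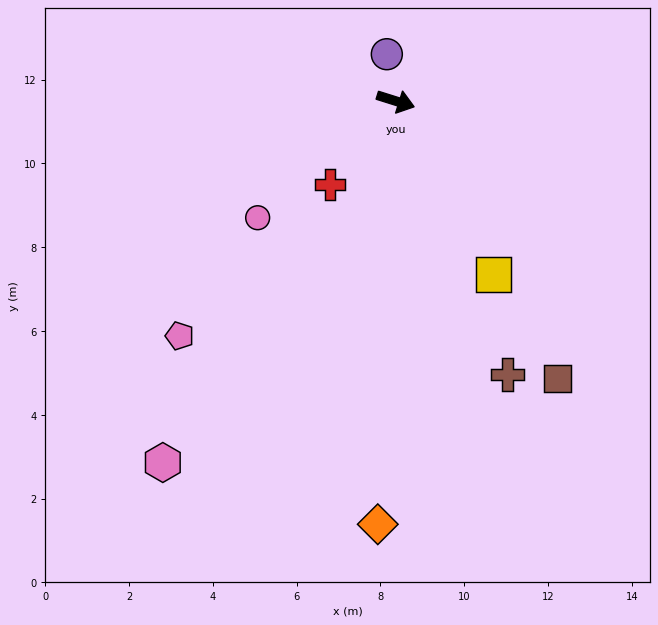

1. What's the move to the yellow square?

turn right 43°, forward 4.7 m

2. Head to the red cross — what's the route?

turn right 111°, forward 2.5 m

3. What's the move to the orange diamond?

turn right 75°, forward 10.1 m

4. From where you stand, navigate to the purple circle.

turn left 118°, forward 1.1 m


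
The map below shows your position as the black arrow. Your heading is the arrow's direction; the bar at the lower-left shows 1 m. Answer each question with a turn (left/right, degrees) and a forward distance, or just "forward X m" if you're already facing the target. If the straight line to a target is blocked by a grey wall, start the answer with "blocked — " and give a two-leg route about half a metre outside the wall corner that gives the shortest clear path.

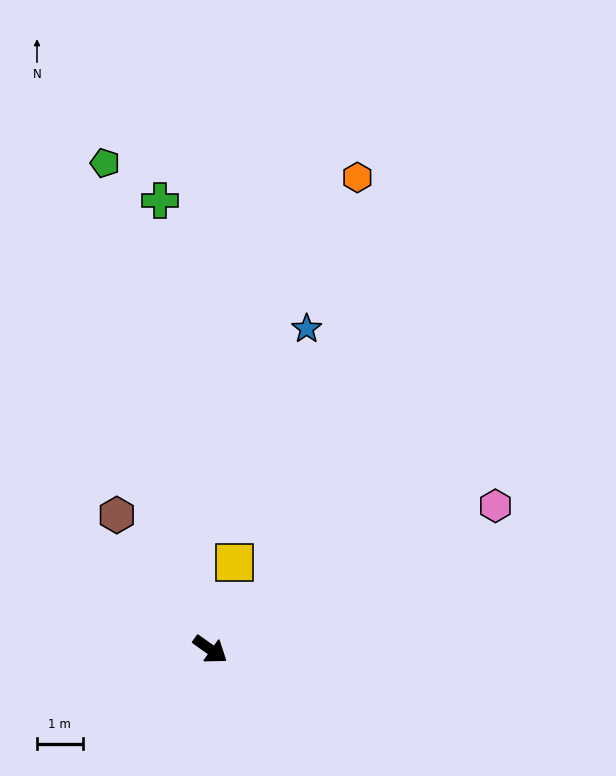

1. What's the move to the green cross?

turn left 132°, forward 9.9 m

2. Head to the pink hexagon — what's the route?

turn left 62°, forward 7.0 m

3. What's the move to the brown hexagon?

turn left 160°, forward 3.6 m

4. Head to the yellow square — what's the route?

turn left 110°, forward 2.0 m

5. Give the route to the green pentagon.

turn left 138°, forward 10.9 m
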